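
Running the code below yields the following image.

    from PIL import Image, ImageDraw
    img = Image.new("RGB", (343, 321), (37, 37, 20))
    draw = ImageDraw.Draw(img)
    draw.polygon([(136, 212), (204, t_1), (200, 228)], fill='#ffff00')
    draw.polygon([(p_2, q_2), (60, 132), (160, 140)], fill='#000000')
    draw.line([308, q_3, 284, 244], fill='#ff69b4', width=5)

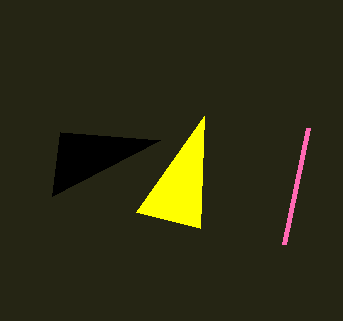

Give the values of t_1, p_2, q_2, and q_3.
t_1 = 116
p_2 = 52
q_2 = 196
q_3 = 128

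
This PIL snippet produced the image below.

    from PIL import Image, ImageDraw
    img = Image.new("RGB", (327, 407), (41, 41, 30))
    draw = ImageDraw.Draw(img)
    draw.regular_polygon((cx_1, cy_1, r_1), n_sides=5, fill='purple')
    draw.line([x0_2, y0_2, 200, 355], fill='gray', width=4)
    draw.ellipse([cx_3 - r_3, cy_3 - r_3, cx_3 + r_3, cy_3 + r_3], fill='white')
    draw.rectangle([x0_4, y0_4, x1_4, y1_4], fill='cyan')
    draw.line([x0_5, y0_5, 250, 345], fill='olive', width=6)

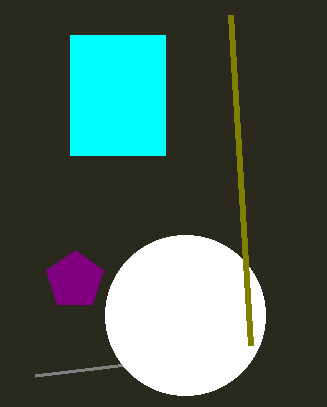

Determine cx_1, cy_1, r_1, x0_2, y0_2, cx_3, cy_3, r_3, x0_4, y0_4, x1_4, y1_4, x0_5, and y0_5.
cx_1 = 75, cy_1 = 280, r_1 = 30, x0_2 = 35, y0_2 = 375, cx_3 = 185, cy_3 = 315, r_3 = 80, x0_4 = 70, y0_4 = 35, x1_4 = 165, y1_4 = 155, x0_5 = 230, y0_5 = 15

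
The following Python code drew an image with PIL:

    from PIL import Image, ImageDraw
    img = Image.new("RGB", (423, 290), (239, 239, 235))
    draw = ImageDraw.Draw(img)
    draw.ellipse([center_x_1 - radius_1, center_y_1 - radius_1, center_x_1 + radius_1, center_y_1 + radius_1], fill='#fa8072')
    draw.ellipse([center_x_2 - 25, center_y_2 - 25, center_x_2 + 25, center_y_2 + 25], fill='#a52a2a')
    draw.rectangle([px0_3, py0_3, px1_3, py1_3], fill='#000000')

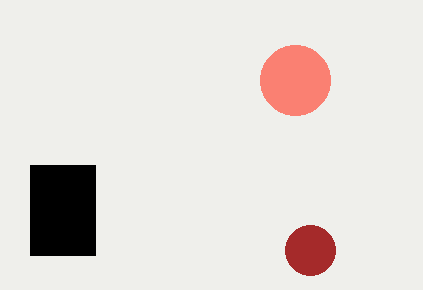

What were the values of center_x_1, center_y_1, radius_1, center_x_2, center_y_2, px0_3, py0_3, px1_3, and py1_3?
center_x_1 = 295, center_y_1 = 80, radius_1 = 35, center_x_2 = 310, center_y_2 = 250, px0_3 = 30, py0_3 = 165, px1_3 = 95, py1_3 = 255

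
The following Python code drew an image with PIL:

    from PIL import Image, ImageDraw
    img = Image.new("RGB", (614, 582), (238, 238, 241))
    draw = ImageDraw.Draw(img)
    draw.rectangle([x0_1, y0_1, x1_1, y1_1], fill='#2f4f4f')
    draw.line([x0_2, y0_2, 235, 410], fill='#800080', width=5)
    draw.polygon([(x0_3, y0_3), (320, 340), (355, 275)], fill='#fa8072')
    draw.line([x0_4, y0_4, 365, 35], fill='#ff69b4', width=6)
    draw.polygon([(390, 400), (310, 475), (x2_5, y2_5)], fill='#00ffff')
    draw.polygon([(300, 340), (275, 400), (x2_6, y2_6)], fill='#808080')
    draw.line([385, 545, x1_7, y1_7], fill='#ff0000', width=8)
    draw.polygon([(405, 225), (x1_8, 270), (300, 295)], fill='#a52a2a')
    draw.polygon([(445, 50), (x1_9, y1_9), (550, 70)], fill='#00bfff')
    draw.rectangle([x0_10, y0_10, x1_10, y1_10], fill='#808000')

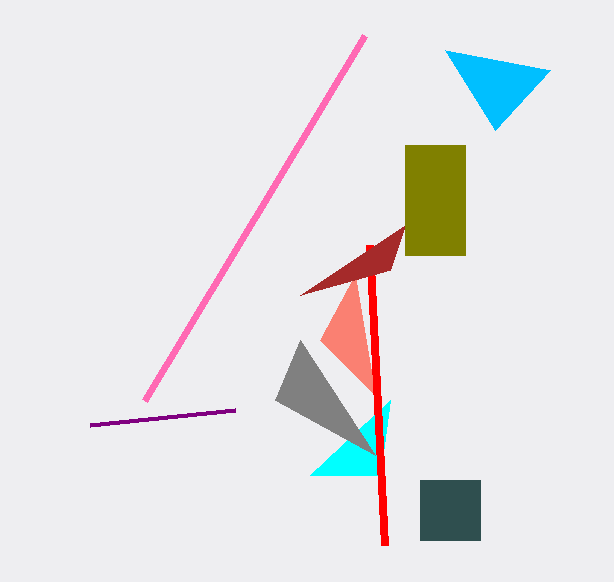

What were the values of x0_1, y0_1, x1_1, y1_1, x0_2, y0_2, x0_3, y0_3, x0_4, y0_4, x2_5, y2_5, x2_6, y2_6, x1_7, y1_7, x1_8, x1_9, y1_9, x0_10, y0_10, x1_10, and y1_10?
x0_1 = 420; y0_1 = 480; x1_1 = 480; y1_1 = 540; x0_2 = 90; y0_2 = 425; x0_3 = 375; y0_3 = 395; x0_4 = 145; y0_4 = 400; x2_5 = 380; y2_5 = 475; x2_6 = 375; y2_6 = 455; x1_7 = 370; y1_7 = 245; x1_8 = 390; x1_9 = 495; y1_9 = 130; x0_10 = 405; y0_10 = 145; x1_10 = 465; y1_10 = 255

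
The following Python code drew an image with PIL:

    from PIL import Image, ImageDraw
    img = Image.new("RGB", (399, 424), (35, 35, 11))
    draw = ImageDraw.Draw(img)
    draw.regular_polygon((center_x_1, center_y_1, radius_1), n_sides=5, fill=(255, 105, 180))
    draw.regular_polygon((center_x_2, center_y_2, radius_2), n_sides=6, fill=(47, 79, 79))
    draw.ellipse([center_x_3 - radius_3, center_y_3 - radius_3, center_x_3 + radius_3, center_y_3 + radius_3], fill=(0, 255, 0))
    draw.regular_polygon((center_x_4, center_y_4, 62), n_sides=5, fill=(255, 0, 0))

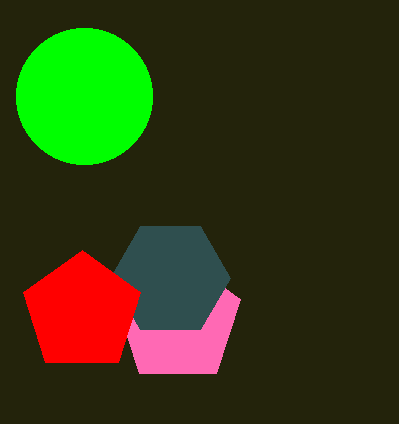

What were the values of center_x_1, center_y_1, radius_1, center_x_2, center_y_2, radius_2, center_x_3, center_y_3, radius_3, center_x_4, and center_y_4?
center_x_1 = 178, center_y_1 = 320, radius_1 = 66, center_x_2 = 170, center_y_2 = 278, radius_2 = 60, center_x_3 = 84, center_y_3 = 96, radius_3 = 68, center_x_4 = 82, center_y_4 = 312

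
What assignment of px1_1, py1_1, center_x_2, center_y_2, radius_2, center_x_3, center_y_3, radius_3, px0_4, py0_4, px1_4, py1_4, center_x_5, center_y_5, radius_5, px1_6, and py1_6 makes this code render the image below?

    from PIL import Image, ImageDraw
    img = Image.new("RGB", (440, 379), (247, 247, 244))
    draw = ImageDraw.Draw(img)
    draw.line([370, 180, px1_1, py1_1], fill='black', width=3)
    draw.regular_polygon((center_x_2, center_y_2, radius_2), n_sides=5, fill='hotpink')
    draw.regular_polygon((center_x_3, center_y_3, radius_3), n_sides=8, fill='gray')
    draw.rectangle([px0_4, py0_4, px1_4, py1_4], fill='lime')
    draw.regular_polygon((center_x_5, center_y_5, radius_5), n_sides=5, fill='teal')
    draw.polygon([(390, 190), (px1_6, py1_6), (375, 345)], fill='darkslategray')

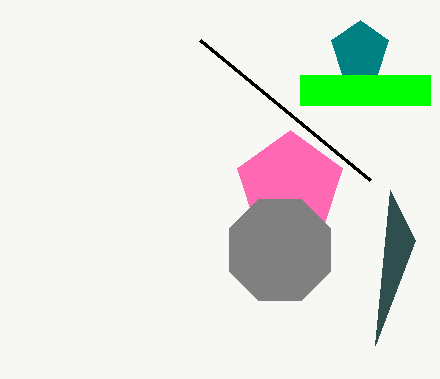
px1_1 = 200, py1_1 = 40, center_x_2 = 290, center_y_2 = 185, radius_2 = 55, center_x_3 = 280, center_y_3 = 250, radius_3 = 55, px0_4 = 300, py0_4 = 75, px1_4 = 430, py1_4 = 105, center_x_5 = 360, center_y_5 = 50, radius_5 = 30, px1_6 = 415, py1_6 = 240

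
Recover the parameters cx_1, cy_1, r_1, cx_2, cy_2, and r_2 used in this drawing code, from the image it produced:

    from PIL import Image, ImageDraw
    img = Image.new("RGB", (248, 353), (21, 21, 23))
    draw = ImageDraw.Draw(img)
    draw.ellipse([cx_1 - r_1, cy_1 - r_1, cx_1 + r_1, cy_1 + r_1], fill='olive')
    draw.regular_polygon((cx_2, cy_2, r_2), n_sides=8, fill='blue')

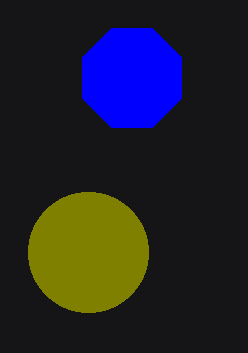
cx_1 = 88, cy_1 = 252, r_1 = 60, cx_2 = 132, cy_2 = 78, r_2 = 54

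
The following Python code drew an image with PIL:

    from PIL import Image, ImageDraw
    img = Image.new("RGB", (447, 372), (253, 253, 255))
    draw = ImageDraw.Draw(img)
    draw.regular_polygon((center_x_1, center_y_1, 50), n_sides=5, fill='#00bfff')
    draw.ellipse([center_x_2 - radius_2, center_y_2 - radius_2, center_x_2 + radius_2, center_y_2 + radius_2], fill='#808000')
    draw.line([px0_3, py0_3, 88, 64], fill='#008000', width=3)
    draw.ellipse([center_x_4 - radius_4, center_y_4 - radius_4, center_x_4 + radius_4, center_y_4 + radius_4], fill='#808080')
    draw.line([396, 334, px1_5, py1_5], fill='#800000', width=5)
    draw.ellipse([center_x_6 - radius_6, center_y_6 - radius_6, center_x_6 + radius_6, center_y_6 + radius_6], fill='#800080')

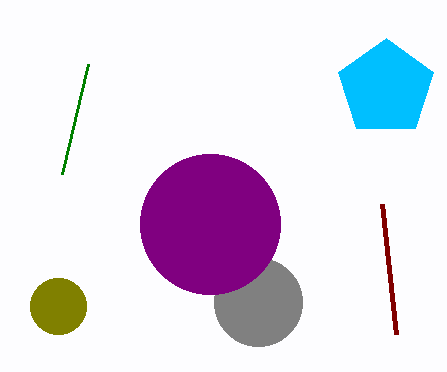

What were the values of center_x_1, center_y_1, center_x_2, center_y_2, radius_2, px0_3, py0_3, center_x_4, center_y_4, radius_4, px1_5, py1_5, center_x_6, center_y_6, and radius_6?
center_x_1 = 386; center_y_1 = 88; center_x_2 = 58; center_y_2 = 306; radius_2 = 28; px0_3 = 62; py0_3 = 174; center_x_4 = 258; center_y_4 = 302; radius_4 = 44; px1_5 = 382; py1_5 = 204; center_x_6 = 210; center_y_6 = 224; radius_6 = 70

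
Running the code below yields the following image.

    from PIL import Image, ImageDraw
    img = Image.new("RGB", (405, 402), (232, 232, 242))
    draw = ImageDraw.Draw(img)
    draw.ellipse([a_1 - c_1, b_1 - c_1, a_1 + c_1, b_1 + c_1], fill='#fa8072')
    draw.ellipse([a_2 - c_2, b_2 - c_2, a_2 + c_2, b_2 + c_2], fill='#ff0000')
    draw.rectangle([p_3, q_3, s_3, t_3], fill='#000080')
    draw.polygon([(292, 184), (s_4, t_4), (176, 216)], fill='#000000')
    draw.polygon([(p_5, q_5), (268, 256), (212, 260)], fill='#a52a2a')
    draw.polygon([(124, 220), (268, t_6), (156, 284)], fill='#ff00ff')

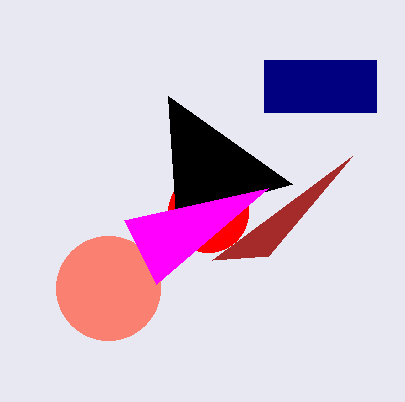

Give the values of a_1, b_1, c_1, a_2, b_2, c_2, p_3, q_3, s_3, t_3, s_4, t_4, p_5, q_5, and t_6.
a_1 = 108; b_1 = 288; c_1 = 52; a_2 = 208; b_2 = 212; c_2 = 40; p_3 = 264; q_3 = 60; s_3 = 376; t_3 = 112; s_4 = 168; t_4 = 96; p_5 = 352; q_5 = 156; t_6 = 188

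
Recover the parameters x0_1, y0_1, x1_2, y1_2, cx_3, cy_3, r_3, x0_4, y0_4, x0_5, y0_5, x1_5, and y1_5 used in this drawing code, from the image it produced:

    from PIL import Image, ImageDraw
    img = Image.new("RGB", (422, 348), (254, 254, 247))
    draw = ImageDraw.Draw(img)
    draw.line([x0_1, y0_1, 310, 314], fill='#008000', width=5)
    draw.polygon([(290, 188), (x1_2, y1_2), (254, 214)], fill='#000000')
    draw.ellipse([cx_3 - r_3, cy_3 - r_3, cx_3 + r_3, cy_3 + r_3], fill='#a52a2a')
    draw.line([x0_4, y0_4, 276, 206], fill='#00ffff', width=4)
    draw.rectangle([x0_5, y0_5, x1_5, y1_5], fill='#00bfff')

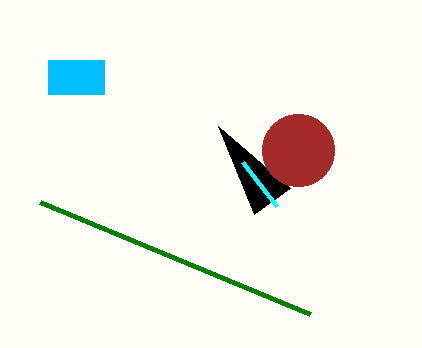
x0_1 = 40
y0_1 = 202
x1_2 = 218
y1_2 = 126
cx_3 = 298
cy_3 = 150
r_3 = 36
x0_4 = 242
y0_4 = 162
x0_5 = 48
y0_5 = 60
x1_5 = 104
y1_5 = 94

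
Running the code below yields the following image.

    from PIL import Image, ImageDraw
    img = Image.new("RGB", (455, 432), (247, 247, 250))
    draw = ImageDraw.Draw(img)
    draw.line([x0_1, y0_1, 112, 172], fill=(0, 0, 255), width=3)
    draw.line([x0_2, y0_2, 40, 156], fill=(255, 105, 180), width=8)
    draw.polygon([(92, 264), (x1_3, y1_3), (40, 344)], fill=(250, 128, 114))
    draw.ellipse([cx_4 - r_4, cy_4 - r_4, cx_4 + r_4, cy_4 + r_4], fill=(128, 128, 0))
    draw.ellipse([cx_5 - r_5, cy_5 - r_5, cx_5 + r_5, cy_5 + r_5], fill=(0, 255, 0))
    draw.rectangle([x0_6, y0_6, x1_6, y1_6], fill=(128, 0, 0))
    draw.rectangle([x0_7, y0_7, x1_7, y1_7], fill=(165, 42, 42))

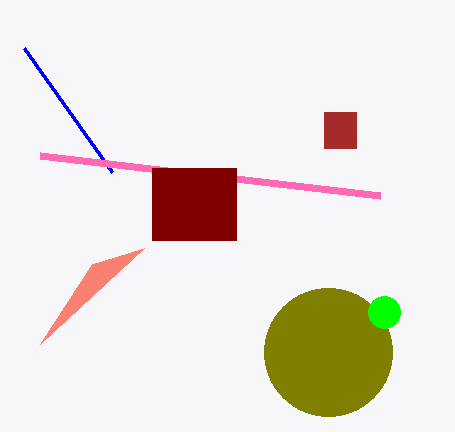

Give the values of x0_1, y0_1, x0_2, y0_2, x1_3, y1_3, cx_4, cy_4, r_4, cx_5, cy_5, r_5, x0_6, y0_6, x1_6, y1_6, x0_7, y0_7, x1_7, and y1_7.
x0_1 = 24, y0_1 = 48, x0_2 = 380, y0_2 = 196, x1_3 = 144, y1_3 = 248, cx_4 = 328, cy_4 = 352, r_4 = 64, cx_5 = 384, cy_5 = 312, r_5 = 16, x0_6 = 152, y0_6 = 168, x1_6 = 236, y1_6 = 240, x0_7 = 324, y0_7 = 112, x1_7 = 356, y1_7 = 148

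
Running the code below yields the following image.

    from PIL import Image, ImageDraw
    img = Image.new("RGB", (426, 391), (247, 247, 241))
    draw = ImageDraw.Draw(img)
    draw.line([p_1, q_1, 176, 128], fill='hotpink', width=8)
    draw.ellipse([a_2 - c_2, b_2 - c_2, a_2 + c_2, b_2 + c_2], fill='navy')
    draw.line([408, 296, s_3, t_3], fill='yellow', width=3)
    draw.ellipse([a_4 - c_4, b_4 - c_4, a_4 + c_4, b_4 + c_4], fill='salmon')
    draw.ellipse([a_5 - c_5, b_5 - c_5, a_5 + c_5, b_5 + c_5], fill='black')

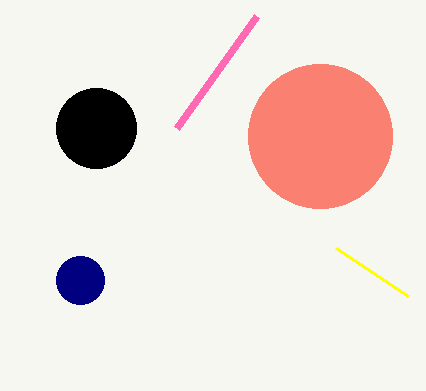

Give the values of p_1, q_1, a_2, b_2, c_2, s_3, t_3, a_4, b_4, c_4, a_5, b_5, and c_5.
p_1 = 256, q_1 = 16, a_2 = 80, b_2 = 280, c_2 = 24, s_3 = 336, t_3 = 248, a_4 = 320, b_4 = 136, c_4 = 72, a_5 = 96, b_5 = 128, c_5 = 40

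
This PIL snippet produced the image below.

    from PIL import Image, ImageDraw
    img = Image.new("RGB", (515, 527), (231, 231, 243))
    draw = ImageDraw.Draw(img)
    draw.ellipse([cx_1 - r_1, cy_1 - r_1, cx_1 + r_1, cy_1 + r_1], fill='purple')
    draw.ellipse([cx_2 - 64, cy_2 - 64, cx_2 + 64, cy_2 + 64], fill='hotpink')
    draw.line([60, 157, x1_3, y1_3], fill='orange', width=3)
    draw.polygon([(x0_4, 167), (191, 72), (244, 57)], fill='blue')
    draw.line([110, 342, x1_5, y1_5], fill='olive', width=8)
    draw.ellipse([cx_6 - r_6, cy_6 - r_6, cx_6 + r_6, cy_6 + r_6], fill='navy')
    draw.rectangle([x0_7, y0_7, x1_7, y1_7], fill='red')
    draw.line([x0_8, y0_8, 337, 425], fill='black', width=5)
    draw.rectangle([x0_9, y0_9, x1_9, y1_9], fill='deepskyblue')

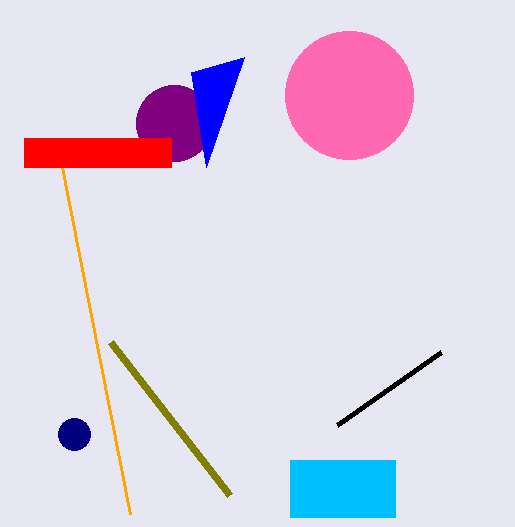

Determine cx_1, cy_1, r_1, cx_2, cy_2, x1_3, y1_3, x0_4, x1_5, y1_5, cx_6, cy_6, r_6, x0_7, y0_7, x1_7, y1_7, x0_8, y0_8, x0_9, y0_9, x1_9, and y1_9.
cx_1 = 174; cy_1 = 123; r_1 = 38; cx_2 = 349; cy_2 = 95; x1_3 = 130; y1_3 = 514; x0_4 = 206; x1_5 = 229; y1_5 = 495; cx_6 = 74; cy_6 = 434; r_6 = 16; x0_7 = 24; y0_7 = 138; x1_7 = 171; y1_7 = 167; x0_8 = 441; y0_8 = 352; x0_9 = 290; y0_9 = 460; x1_9 = 395; y1_9 = 517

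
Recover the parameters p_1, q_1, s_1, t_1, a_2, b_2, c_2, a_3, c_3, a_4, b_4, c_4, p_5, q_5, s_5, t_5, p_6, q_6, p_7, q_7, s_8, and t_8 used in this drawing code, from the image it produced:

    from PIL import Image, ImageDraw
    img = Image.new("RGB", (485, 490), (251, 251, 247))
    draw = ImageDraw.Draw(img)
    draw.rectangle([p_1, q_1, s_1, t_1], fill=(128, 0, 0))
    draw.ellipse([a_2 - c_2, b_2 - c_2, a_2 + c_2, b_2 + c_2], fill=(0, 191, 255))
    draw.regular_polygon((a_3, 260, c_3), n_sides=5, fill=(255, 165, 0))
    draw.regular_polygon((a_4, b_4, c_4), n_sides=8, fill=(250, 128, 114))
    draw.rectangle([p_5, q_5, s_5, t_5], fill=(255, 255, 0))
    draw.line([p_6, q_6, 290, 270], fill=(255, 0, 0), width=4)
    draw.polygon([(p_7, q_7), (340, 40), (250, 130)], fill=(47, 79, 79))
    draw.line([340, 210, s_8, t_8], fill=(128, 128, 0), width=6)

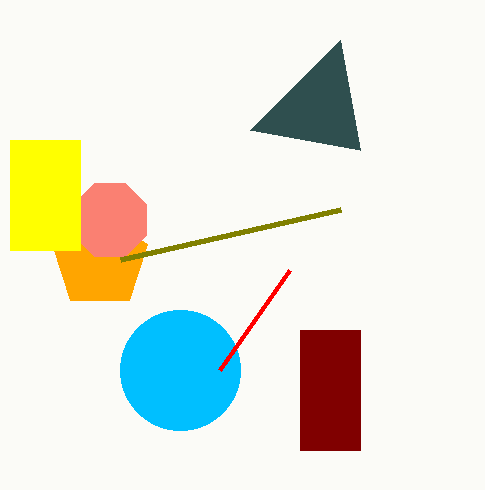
p_1 = 300, q_1 = 330, s_1 = 360, t_1 = 450, a_2 = 180, b_2 = 370, c_2 = 60, a_3 = 100, c_3 = 50, a_4 = 110, b_4 = 220, c_4 = 40, p_5 = 10, q_5 = 140, s_5 = 80, t_5 = 250, p_6 = 220, q_6 = 370, p_7 = 360, q_7 = 150, s_8 = 120, t_8 = 260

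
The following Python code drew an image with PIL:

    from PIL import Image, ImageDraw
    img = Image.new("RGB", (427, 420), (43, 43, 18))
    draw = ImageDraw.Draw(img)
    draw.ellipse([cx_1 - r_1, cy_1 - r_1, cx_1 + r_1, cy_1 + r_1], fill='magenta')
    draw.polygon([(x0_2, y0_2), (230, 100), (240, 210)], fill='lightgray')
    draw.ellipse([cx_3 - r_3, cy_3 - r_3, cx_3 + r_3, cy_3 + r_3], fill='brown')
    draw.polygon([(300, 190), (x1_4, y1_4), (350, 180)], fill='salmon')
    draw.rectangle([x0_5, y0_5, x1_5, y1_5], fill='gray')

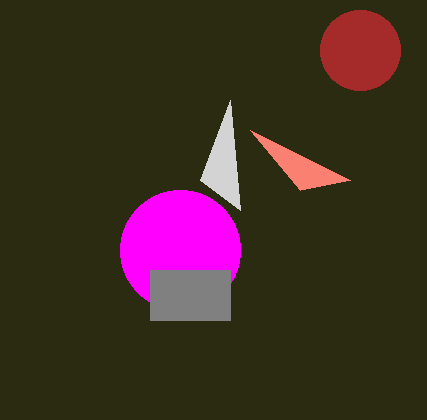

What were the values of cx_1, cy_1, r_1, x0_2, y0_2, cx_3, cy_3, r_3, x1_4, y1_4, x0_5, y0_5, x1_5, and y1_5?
cx_1 = 180
cy_1 = 250
r_1 = 60
x0_2 = 200
y0_2 = 180
cx_3 = 360
cy_3 = 50
r_3 = 40
x1_4 = 250
y1_4 = 130
x0_5 = 150
y0_5 = 270
x1_5 = 230
y1_5 = 320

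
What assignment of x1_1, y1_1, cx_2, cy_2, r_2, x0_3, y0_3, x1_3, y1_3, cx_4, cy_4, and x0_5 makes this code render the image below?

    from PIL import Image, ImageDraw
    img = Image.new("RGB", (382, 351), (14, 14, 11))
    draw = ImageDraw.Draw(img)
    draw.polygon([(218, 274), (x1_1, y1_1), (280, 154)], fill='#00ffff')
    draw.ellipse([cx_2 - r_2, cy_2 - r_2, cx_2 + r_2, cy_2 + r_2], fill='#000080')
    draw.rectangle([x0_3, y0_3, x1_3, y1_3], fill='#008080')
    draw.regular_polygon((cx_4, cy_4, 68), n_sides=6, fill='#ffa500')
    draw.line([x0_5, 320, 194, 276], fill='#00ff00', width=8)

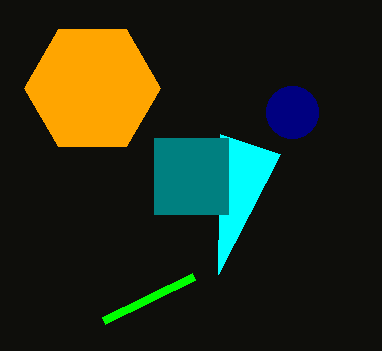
x1_1 = 220, y1_1 = 134, cx_2 = 292, cy_2 = 112, r_2 = 26, x0_3 = 154, y0_3 = 138, x1_3 = 228, y1_3 = 214, cx_4 = 92, cy_4 = 88, x0_5 = 104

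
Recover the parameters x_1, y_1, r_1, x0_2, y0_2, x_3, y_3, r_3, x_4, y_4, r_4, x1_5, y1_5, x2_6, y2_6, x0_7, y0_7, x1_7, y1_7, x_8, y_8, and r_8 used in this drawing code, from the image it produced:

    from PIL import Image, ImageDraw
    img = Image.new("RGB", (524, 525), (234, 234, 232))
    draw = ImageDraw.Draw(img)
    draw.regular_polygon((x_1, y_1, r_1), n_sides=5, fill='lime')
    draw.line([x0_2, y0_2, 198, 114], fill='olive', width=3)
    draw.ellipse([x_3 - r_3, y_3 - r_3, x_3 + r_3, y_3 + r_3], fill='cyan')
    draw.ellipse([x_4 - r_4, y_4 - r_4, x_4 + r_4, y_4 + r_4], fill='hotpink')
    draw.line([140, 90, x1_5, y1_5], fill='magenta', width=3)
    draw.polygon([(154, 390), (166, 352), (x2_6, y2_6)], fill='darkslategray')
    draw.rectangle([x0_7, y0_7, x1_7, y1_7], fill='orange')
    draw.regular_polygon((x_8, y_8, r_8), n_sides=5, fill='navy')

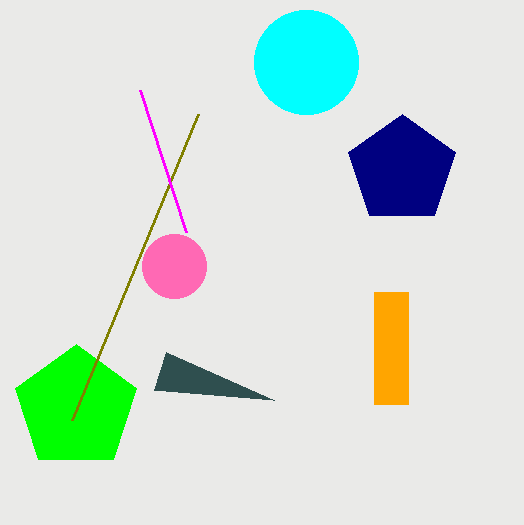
x_1 = 76
y_1 = 408
r_1 = 64
x0_2 = 72
y0_2 = 420
x_3 = 306
y_3 = 62
r_3 = 52
x_4 = 174
y_4 = 266
r_4 = 32
x1_5 = 186
y1_5 = 232
x2_6 = 274
y2_6 = 400
x0_7 = 374
y0_7 = 292
x1_7 = 408
y1_7 = 404
x_8 = 402
y_8 = 170
r_8 = 56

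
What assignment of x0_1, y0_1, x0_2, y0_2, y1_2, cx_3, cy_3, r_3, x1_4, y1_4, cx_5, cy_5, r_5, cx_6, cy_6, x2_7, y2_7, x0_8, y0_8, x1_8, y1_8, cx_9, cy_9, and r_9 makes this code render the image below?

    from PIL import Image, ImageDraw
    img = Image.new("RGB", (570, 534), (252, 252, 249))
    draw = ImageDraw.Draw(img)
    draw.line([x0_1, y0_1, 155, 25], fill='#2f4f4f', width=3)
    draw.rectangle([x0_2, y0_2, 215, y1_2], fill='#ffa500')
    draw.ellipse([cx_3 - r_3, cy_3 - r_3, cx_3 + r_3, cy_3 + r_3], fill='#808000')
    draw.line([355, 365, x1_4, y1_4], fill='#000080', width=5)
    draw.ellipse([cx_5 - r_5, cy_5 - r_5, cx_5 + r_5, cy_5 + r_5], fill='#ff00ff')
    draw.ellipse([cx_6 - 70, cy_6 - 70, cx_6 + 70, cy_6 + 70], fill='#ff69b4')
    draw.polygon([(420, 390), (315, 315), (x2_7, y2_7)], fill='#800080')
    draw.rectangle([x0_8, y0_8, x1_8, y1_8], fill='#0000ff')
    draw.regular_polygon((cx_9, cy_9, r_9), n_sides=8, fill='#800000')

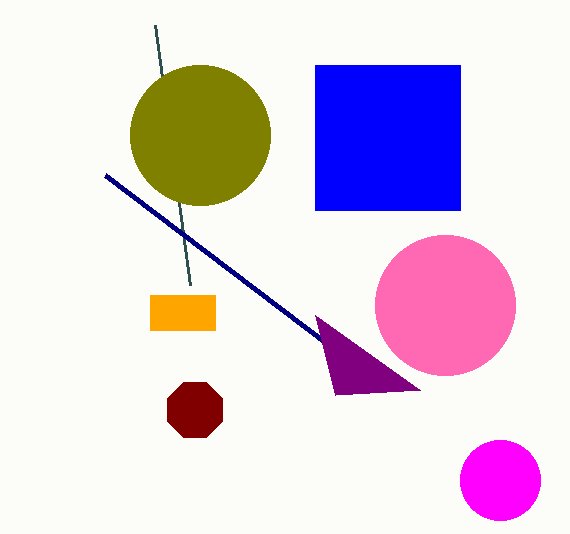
x0_1 = 190; y0_1 = 285; x0_2 = 150; y0_2 = 295; y1_2 = 330; cx_3 = 200; cy_3 = 135; r_3 = 70; x1_4 = 105; y1_4 = 175; cx_5 = 500; cy_5 = 480; r_5 = 40; cx_6 = 445; cy_6 = 305; x2_7 = 335; y2_7 = 395; x0_8 = 315; y0_8 = 65; x1_8 = 460; y1_8 = 210; cx_9 = 195; cy_9 = 410; r_9 = 30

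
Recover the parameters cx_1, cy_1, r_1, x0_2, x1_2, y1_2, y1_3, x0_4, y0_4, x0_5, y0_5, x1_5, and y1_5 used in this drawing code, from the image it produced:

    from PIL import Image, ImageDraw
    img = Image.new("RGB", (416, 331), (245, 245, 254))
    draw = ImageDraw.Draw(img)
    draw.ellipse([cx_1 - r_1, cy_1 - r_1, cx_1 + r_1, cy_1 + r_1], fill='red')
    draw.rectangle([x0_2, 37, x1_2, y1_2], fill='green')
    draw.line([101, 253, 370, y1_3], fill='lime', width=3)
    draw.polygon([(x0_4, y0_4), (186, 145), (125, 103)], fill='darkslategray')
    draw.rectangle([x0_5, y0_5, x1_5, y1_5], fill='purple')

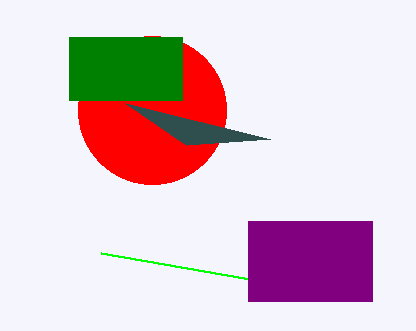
cx_1 = 152; cy_1 = 110; r_1 = 74; x0_2 = 69; x1_2 = 182; y1_2 = 100; y1_3 = 300; x0_4 = 270; y0_4 = 139; x0_5 = 248; y0_5 = 221; x1_5 = 372; y1_5 = 301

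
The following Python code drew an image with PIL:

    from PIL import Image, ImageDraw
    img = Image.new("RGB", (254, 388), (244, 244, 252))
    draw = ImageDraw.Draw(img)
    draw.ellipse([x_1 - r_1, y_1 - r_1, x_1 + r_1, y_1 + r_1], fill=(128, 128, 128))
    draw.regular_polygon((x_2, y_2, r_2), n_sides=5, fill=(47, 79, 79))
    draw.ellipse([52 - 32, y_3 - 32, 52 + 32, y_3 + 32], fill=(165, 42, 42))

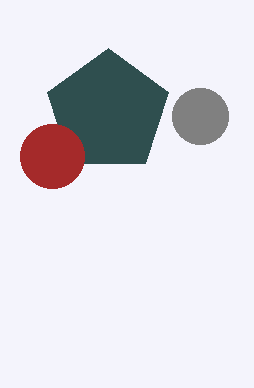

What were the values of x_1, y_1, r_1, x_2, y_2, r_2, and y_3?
x_1 = 200; y_1 = 116; r_1 = 28; x_2 = 108; y_2 = 112; r_2 = 64; y_3 = 156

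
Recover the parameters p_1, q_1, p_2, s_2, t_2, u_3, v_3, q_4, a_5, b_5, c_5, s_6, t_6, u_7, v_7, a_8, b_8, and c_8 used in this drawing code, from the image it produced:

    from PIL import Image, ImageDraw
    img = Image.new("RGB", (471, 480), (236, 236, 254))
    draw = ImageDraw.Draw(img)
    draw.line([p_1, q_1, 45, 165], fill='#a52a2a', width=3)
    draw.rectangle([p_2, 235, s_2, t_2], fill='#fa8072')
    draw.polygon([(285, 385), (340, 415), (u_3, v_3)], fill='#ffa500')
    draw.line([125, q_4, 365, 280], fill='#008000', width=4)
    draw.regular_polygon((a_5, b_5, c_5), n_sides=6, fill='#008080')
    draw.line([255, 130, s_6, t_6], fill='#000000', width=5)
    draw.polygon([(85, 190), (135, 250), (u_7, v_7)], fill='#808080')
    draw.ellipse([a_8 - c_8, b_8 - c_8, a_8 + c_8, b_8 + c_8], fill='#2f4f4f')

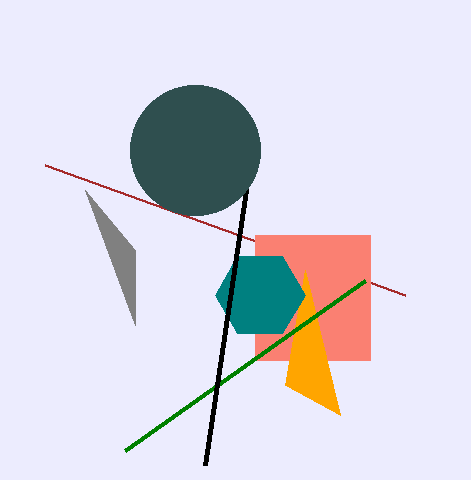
p_1 = 405; q_1 = 295; p_2 = 255; s_2 = 370; t_2 = 360; u_3 = 305; v_3 = 270; q_4 = 450; a_5 = 260; b_5 = 295; c_5 = 45; s_6 = 205; t_6 = 465; u_7 = 135; v_7 = 325; a_8 = 195; b_8 = 150; c_8 = 65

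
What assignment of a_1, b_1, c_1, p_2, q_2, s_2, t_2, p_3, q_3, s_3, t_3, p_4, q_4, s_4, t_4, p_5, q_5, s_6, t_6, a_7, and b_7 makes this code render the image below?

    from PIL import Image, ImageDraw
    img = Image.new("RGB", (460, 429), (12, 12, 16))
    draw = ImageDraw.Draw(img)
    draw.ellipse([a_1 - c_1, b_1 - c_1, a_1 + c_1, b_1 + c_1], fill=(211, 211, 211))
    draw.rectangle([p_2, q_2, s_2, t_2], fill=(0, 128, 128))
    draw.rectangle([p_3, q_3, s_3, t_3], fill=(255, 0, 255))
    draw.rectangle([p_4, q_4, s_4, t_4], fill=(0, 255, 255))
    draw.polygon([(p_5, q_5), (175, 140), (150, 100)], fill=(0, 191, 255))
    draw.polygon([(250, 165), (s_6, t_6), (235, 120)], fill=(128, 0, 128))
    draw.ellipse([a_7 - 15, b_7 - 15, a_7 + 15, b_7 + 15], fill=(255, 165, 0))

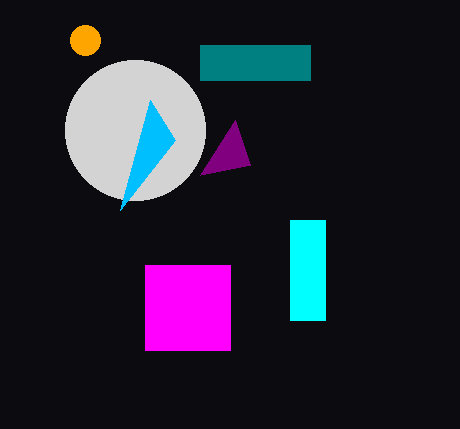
a_1 = 135
b_1 = 130
c_1 = 70
p_2 = 200
q_2 = 45
s_2 = 310
t_2 = 80
p_3 = 145
q_3 = 265
s_3 = 230
t_3 = 350
p_4 = 290
q_4 = 220
s_4 = 325
t_4 = 320
p_5 = 120
q_5 = 210
s_6 = 200
t_6 = 175
a_7 = 85
b_7 = 40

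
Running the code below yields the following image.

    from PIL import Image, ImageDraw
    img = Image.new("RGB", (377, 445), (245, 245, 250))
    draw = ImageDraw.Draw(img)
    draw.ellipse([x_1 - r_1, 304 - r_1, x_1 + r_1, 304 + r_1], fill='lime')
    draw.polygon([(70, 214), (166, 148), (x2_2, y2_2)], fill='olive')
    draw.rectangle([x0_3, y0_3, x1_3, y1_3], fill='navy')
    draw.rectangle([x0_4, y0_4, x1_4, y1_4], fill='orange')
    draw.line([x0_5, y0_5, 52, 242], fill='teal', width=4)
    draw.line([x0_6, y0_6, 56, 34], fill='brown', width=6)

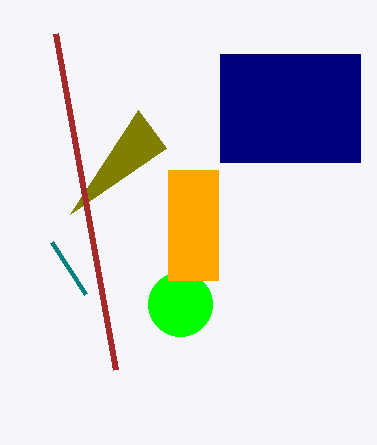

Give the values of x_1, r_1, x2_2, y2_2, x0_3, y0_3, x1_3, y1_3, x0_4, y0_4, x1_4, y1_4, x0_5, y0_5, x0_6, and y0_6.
x_1 = 180, r_1 = 32, x2_2 = 138, y2_2 = 110, x0_3 = 220, y0_3 = 54, x1_3 = 360, y1_3 = 162, x0_4 = 168, y0_4 = 170, x1_4 = 218, y1_4 = 280, x0_5 = 86, y0_5 = 294, x0_6 = 116, y0_6 = 370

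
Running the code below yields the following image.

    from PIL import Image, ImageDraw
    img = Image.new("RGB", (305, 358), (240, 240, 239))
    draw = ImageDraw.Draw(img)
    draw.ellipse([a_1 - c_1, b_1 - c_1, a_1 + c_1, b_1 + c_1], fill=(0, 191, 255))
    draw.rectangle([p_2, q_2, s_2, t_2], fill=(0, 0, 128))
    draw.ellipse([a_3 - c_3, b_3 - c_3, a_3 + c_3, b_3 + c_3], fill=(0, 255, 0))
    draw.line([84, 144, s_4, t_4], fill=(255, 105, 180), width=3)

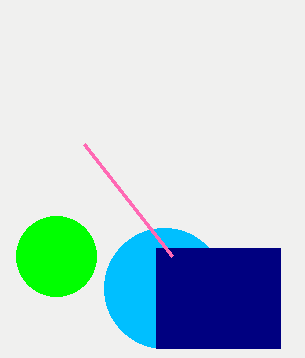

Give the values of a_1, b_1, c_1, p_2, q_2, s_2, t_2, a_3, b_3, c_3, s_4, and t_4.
a_1 = 164, b_1 = 288, c_1 = 60, p_2 = 156, q_2 = 248, s_2 = 280, t_2 = 348, a_3 = 56, b_3 = 256, c_3 = 40, s_4 = 172, t_4 = 256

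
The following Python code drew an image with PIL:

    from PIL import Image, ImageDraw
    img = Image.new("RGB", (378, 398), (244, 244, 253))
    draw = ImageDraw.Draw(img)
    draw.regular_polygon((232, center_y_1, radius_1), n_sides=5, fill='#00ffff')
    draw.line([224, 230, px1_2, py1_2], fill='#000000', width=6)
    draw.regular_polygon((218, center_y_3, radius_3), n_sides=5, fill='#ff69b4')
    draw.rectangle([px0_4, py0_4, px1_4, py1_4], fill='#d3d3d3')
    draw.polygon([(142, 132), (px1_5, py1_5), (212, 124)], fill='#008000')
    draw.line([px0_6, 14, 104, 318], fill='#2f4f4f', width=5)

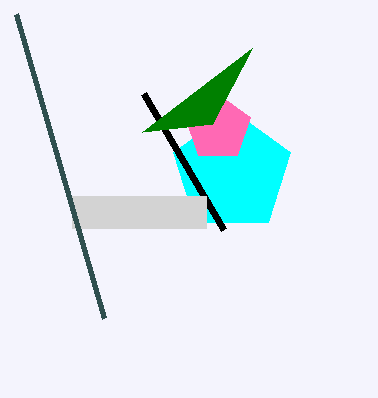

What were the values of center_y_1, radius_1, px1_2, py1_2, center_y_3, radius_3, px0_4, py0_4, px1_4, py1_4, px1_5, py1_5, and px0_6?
center_y_1 = 172, radius_1 = 62, px1_2 = 144, py1_2 = 94, center_y_3 = 128, radius_3 = 34, px0_4 = 72, py0_4 = 196, px1_4 = 206, py1_4 = 228, px1_5 = 252, py1_5 = 48, px0_6 = 16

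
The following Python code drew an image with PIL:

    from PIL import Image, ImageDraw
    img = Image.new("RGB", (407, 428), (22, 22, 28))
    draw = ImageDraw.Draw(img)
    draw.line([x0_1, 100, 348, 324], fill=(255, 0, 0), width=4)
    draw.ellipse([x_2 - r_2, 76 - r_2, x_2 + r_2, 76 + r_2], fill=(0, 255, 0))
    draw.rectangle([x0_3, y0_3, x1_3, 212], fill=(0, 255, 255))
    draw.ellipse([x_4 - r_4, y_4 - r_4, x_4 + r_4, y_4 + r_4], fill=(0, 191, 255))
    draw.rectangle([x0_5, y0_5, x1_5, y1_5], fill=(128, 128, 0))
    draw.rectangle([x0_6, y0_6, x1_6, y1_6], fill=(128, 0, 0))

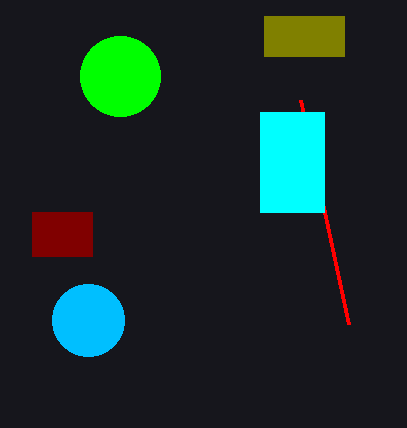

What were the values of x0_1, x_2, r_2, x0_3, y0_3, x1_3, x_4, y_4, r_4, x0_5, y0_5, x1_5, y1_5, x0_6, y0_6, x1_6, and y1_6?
x0_1 = 300; x_2 = 120; r_2 = 40; x0_3 = 260; y0_3 = 112; x1_3 = 324; x_4 = 88; y_4 = 320; r_4 = 36; x0_5 = 264; y0_5 = 16; x1_5 = 344; y1_5 = 56; x0_6 = 32; y0_6 = 212; x1_6 = 92; y1_6 = 256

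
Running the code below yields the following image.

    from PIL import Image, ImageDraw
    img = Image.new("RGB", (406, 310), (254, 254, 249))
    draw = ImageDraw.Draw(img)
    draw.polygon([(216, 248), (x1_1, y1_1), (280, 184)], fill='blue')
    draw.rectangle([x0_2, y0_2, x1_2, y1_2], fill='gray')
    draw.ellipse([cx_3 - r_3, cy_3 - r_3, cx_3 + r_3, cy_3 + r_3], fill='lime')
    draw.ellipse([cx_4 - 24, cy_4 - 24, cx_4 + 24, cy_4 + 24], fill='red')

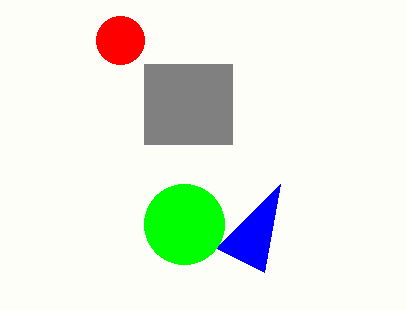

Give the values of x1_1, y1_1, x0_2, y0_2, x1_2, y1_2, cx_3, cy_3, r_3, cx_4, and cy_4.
x1_1 = 264
y1_1 = 272
x0_2 = 144
y0_2 = 64
x1_2 = 232
y1_2 = 144
cx_3 = 184
cy_3 = 224
r_3 = 40
cx_4 = 120
cy_4 = 40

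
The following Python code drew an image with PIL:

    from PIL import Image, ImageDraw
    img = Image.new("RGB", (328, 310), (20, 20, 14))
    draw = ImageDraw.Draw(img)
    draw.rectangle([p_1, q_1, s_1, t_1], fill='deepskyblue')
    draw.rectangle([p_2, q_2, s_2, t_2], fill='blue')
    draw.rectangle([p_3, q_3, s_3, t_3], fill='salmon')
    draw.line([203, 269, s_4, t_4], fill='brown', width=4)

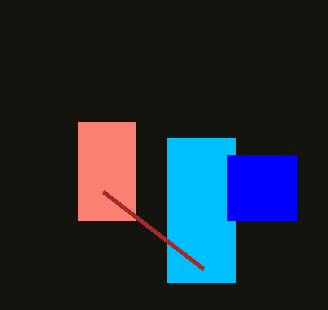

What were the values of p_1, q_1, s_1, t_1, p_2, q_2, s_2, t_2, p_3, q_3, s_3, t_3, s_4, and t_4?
p_1 = 167
q_1 = 138
s_1 = 235
t_1 = 282
p_2 = 227
q_2 = 155
s_2 = 296
t_2 = 220
p_3 = 78
q_3 = 122
s_3 = 135
t_3 = 220
s_4 = 103
t_4 = 192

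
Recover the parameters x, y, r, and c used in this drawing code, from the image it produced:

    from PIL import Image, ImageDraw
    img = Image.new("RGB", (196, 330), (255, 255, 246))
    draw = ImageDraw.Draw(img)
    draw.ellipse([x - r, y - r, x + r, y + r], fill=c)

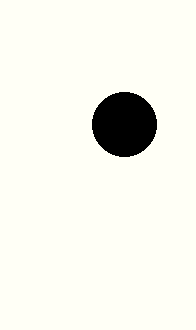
x = 124, y = 124, r = 32, c = 'black'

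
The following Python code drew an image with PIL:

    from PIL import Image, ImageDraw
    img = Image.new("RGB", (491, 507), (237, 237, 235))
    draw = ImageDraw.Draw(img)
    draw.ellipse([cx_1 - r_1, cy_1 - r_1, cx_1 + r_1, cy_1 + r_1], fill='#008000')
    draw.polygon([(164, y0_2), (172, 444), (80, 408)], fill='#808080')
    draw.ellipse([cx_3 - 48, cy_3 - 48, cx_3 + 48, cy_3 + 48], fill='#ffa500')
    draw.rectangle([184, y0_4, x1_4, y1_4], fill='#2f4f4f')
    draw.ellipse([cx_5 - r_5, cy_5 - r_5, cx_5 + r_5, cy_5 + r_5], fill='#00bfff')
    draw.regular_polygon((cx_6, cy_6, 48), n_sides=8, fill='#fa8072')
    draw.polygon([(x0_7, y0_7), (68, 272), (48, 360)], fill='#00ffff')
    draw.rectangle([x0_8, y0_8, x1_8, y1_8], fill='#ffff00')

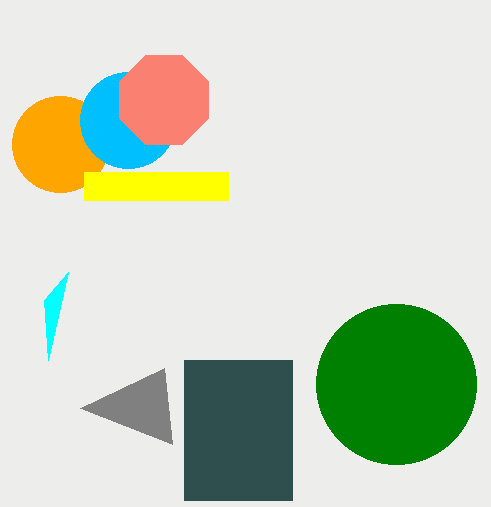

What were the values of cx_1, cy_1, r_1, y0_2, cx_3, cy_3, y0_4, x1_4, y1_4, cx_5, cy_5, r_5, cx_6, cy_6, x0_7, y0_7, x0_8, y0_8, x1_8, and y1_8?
cx_1 = 396, cy_1 = 384, r_1 = 80, y0_2 = 368, cx_3 = 60, cy_3 = 144, y0_4 = 360, x1_4 = 292, y1_4 = 500, cx_5 = 128, cy_5 = 120, r_5 = 48, cx_6 = 164, cy_6 = 100, x0_7 = 44, y0_7 = 300, x0_8 = 84, y0_8 = 172, x1_8 = 228, y1_8 = 200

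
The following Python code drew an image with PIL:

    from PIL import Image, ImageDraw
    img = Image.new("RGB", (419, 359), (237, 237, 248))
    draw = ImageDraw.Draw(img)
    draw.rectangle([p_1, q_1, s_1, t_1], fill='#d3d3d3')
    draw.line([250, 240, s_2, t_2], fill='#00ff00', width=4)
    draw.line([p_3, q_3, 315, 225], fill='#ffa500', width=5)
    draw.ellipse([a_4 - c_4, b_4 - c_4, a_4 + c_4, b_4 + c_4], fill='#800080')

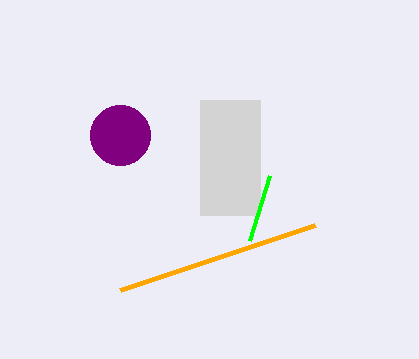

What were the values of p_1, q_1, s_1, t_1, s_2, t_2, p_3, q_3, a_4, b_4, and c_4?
p_1 = 200; q_1 = 100; s_1 = 260; t_1 = 215; s_2 = 270; t_2 = 175; p_3 = 120; q_3 = 290; a_4 = 120; b_4 = 135; c_4 = 30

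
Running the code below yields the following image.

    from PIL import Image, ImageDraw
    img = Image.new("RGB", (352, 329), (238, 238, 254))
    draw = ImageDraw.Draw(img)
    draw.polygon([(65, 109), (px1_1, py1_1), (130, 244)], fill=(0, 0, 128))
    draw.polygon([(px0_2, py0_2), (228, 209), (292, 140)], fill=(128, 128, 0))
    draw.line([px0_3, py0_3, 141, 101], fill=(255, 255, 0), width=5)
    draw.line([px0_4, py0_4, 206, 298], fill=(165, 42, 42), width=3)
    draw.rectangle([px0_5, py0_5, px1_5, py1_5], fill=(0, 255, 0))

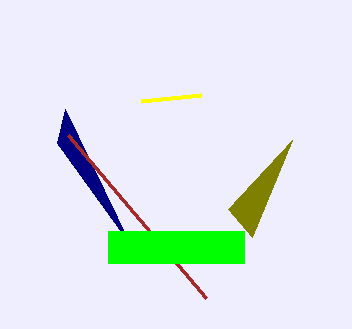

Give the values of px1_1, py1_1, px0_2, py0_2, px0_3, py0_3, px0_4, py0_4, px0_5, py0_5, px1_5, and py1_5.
px1_1 = 57; py1_1 = 143; px0_2 = 252; py0_2 = 237; px0_3 = 201; py0_3 = 95; px0_4 = 68; py0_4 = 135; px0_5 = 108; py0_5 = 231; px1_5 = 244; py1_5 = 263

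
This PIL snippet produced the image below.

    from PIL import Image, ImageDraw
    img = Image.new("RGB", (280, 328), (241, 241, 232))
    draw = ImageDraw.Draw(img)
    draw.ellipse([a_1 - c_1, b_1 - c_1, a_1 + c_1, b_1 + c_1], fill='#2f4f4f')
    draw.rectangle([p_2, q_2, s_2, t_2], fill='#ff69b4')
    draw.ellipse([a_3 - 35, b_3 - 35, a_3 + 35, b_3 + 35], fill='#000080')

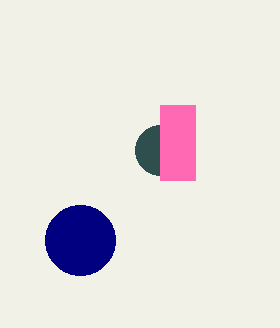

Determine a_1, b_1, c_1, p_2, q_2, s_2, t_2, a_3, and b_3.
a_1 = 160, b_1 = 150, c_1 = 25, p_2 = 160, q_2 = 105, s_2 = 195, t_2 = 180, a_3 = 80, b_3 = 240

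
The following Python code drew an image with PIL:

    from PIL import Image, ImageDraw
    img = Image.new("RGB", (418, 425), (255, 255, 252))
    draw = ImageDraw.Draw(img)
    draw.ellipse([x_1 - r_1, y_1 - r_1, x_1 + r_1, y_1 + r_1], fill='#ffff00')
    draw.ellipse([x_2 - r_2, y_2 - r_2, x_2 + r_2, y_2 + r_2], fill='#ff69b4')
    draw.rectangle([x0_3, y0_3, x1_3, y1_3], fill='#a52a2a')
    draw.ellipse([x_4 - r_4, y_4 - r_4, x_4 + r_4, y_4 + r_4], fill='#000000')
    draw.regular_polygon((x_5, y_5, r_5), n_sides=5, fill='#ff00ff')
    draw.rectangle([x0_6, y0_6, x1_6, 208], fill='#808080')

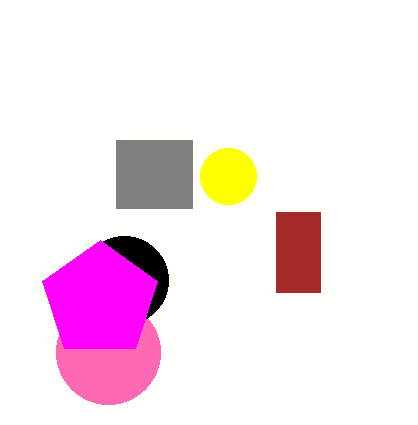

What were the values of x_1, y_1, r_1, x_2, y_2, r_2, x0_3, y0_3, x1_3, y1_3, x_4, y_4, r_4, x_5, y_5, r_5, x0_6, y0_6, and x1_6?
x_1 = 228, y_1 = 176, r_1 = 28, x_2 = 108, y_2 = 352, r_2 = 52, x0_3 = 276, y0_3 = 212, x1_3 = 320, y1_3 = 292, x_4 = 124, y_4 = 280, r_4 = 44, x_5 = 100, y_5 = 300, r_5 = 60, x0_6 = 116, y0_6 = 140, x1_6 = 192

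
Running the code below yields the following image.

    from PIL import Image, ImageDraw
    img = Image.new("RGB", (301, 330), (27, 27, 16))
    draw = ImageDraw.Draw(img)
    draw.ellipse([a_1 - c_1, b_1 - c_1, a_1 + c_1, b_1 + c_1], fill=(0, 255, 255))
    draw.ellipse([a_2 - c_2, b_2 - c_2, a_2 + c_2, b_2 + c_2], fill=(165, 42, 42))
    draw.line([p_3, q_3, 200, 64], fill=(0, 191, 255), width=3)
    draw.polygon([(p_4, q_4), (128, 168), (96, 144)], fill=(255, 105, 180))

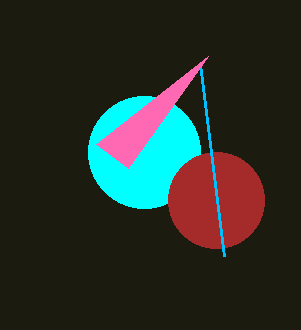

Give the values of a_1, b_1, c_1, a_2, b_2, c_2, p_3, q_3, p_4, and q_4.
a_1 = 144, b_1 = 152, c_1 = 56, a_2 = 216, b_2 = 200, c_2 = 48, p_3 = 224, q_3 = 256, p_4 = 208, q_4 = 56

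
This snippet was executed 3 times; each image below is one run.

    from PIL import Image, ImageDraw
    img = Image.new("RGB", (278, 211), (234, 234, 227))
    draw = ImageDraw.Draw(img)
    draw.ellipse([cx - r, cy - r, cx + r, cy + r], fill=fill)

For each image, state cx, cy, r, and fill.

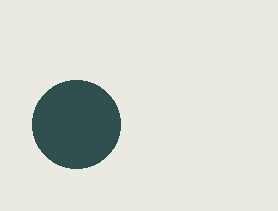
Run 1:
cx = 76; cy = 124; r = 44; fill = 'darkslategray'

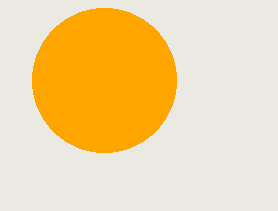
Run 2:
cx = 104
cy = 80
r = 72
fill = 'orange'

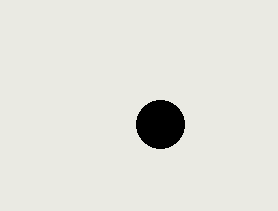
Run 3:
cx = 160, cy = 124, r = 24, fill = 'black'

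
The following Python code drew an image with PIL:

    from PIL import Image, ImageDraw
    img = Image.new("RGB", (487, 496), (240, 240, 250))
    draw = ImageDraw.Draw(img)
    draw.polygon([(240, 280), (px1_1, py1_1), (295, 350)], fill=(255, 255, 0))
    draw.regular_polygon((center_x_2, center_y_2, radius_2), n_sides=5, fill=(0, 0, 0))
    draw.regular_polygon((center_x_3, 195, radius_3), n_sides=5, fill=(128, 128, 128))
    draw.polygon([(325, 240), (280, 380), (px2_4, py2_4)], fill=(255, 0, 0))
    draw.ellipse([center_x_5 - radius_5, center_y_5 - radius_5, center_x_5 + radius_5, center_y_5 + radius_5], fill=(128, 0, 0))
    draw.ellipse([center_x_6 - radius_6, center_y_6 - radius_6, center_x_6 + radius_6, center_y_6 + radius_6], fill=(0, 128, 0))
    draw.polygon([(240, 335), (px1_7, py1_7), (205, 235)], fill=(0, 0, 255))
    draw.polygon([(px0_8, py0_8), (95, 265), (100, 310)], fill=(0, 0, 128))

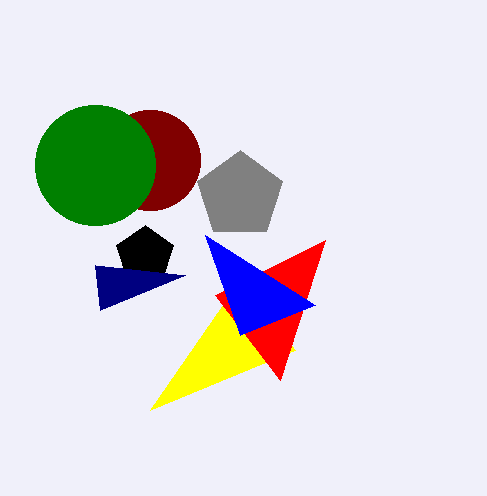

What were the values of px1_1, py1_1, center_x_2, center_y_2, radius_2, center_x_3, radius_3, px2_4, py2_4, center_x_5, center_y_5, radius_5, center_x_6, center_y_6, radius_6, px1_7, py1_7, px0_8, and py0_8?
px1_1 = 150
py1_1 = 410
center_x_2 = 145
center_y_2 = 255
radius_2 = 30
center_x_3 = 240
radius_3 = 45
px2_4 = 215
py2_4 = 295
center_x_5 = 150
center_y_5 = 160
radius_5 = 50
center_x_6 = 95
center_y_6 = 165
radius_6 = 60
px1_7 = 315
py1_7 = 305
px0_8 = 185
py0_8 = 275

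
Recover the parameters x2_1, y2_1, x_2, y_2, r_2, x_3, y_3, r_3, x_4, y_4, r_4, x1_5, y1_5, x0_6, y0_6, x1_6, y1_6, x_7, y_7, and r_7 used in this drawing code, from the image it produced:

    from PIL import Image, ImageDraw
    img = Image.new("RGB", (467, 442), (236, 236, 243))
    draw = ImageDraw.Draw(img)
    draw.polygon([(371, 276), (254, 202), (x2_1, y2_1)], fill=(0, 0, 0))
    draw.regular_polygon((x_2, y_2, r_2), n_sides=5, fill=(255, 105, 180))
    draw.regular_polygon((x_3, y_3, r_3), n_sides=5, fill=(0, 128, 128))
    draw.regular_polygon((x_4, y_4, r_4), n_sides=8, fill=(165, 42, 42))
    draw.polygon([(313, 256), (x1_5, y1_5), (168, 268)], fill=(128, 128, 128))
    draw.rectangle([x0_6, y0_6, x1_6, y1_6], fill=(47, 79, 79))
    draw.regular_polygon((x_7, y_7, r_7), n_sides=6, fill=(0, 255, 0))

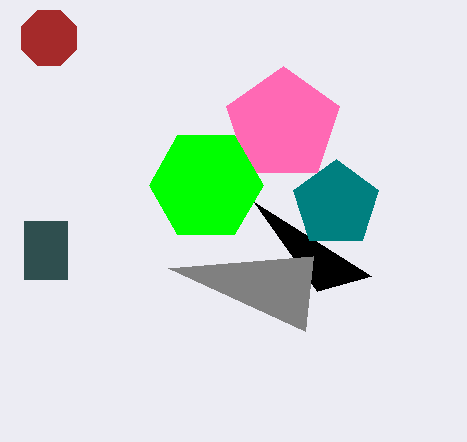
x2_1 = 317; y2_1 = 291; x_2 = 283; y_2 = 125; r_2 = 59; x_3 = 336; y_3 = 204; r_3 = 45; x_4 = 49; y_4 = 38; r_4 = 30; x1_5 = 305; y1_5 = 331; x0_6 = 24; y0_6 = 221; x1_6 = 67; y1_6 = 279; x_7 = 206; y_7 = 185; r_7 = 57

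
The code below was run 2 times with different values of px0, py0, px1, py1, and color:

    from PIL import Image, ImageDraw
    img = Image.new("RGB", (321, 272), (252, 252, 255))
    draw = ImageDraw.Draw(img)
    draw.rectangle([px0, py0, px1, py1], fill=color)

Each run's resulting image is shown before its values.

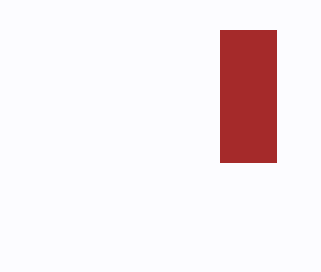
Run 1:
px0 = 220
py0 = 30
px1 = 276
py1 = 162
color = 'brown'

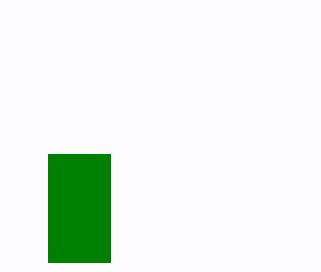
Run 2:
px0 = 48; py0 = 154; px1 = 110; py1 = 262; color = 'green'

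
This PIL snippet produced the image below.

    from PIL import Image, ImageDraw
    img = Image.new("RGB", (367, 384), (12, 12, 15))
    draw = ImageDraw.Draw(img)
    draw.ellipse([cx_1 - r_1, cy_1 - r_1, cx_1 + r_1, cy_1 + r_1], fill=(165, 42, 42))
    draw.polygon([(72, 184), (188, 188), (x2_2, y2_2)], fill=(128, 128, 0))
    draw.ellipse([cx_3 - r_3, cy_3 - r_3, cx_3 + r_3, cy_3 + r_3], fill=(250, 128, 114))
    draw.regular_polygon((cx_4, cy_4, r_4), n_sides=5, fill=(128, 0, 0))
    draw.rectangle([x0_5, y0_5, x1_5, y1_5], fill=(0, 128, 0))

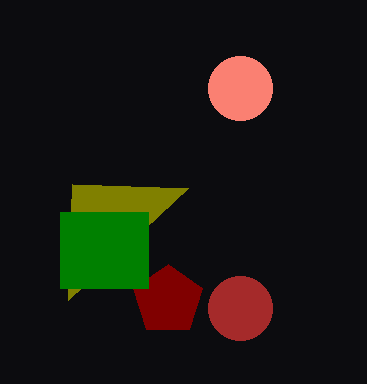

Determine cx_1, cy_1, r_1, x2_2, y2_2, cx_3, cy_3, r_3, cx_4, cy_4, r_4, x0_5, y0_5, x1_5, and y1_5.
cx_1 = 240, cy_1 = 308, r_1 = 32, x2_2 = 68, y2_2 = 300, cx_3 = 240, cy_3 = 88, r_3 = 32, cx_4 = 168, cy_4 = 300, r_4 = 36, x0_5 = 60, y0_5 = 212, x1_5 = 148, y1_5 = 288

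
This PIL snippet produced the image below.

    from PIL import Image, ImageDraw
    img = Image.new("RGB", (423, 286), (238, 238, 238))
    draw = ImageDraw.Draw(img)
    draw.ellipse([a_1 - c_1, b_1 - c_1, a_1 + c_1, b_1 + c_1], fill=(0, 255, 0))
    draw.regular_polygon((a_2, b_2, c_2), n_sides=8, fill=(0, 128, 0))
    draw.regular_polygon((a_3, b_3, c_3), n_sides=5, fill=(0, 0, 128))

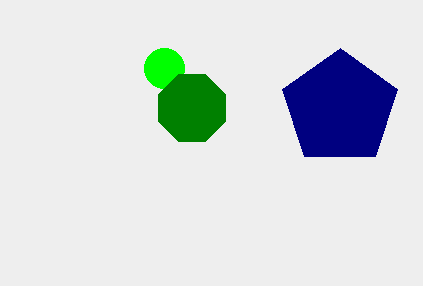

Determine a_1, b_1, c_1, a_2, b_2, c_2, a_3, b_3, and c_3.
a_1 = 164; b_1 = 68; c_1 = 20; a_2 = 192; b_2 = 108; c_2 = 36; a_3 = 340; b_3 = 108; c_3 = 60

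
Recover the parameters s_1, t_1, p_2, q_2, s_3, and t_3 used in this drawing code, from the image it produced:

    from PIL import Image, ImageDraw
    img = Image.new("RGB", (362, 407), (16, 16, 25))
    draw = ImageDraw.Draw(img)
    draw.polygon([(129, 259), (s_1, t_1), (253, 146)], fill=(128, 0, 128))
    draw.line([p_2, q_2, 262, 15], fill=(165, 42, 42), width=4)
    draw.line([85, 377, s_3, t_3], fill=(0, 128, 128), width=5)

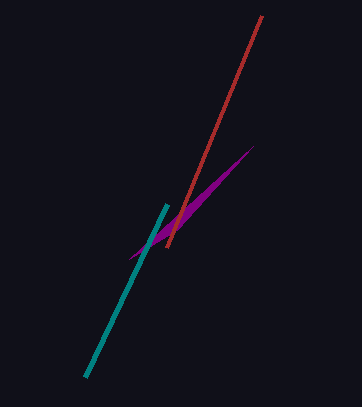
s_1 = 177; t_1 = 230; p_2 = 167; q_2 = 247; s_3 = 167; t_3 = 204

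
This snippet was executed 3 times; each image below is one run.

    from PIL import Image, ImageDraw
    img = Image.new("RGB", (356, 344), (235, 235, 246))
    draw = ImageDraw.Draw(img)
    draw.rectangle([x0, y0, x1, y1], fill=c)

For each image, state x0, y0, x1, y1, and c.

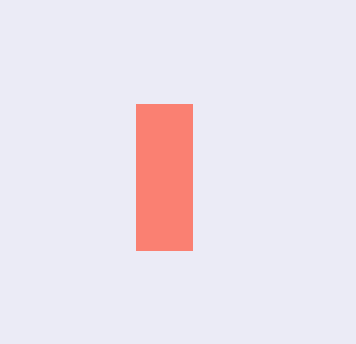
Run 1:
x0 = 136; y0 = 104; x1 = 192; y1 = 250; c = 'salmon'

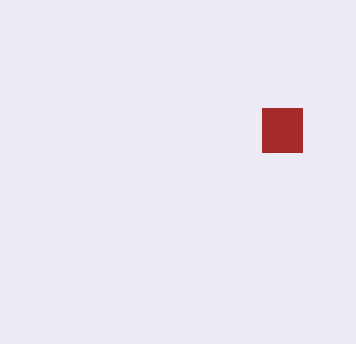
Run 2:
x0 = 262
y0 = 108
x1 = 302
y1 = 152
c = 'brown'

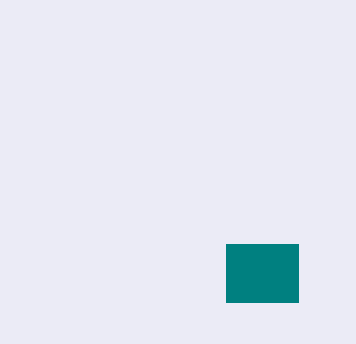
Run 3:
x0 = 226; y0 = 244; x1 = 298; y1 = 302; c = 'teal'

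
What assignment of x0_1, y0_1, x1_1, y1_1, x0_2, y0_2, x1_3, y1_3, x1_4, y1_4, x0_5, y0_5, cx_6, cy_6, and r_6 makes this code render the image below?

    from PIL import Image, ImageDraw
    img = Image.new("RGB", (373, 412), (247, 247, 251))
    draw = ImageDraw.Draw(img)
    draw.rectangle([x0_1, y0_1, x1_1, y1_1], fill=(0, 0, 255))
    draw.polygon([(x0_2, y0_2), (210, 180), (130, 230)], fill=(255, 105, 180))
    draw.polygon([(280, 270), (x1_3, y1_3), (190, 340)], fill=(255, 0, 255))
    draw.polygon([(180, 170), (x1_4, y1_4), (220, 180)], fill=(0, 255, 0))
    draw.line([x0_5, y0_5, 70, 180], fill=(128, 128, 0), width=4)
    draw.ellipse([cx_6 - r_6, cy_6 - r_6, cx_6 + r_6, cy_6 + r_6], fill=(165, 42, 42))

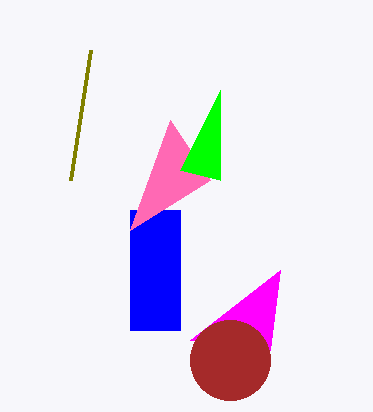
x0_1 = 130; y0_1 = 210; x1_1 = 180; y1_1 = 330; x0_2 = 170; y0_2 = 120; x1_3 = 270; y1_3 = 350; x1_4 = 220; y1_4 = 90; x0_5 = 90; y0_5 = 50; cx_6 = 230; cy_6 = 360; r_6 = 40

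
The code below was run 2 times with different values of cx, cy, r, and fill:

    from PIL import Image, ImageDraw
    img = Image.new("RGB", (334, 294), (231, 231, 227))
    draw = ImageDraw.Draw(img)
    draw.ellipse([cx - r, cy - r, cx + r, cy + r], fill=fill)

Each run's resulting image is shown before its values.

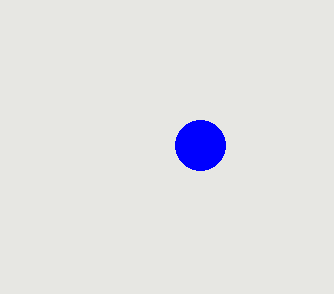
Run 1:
cx = 200, cy = 145, r = 25, fill = 'blue'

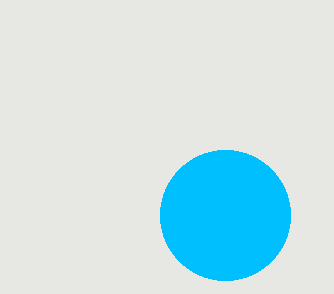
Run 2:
cx = 225, cy = 215, r = 65, fill = 'deepskyblue'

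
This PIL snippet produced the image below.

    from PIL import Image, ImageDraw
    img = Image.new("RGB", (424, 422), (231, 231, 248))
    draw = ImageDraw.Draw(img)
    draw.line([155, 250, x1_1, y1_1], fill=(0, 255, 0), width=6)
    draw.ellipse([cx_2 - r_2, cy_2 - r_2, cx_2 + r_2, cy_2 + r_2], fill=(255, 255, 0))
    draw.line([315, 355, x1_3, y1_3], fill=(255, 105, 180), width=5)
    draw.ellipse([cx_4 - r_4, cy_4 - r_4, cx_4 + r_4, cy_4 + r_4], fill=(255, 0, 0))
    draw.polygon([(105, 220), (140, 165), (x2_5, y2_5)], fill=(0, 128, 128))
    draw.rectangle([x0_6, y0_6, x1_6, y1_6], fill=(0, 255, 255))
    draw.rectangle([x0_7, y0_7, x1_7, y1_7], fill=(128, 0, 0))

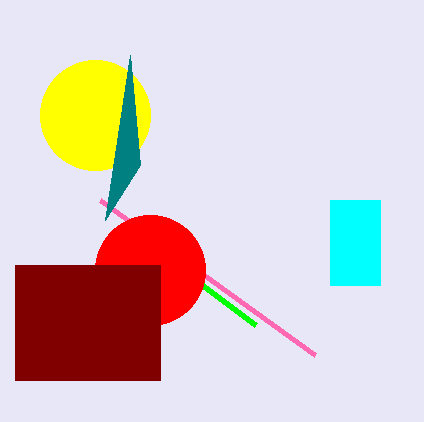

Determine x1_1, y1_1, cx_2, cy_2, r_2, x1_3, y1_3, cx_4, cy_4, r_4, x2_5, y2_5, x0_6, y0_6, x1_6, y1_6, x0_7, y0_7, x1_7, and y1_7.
x1_1 = 255, y1_1 = 325, cx_2 = 95, cy_2 = 115, r_2 = 55, x1_3 = 100, y1_3 = 200, cx_4 = 150, cy_4 = 270, r_4 = 55, x2_5 = 130, y2_5 = 55, x0_6 = 330, y0_6 = 200, x1_6 = 380, y1_6 = 285, x0_7 = 15, y0_7 = 265, x1_7 = 160, y1_7 = 380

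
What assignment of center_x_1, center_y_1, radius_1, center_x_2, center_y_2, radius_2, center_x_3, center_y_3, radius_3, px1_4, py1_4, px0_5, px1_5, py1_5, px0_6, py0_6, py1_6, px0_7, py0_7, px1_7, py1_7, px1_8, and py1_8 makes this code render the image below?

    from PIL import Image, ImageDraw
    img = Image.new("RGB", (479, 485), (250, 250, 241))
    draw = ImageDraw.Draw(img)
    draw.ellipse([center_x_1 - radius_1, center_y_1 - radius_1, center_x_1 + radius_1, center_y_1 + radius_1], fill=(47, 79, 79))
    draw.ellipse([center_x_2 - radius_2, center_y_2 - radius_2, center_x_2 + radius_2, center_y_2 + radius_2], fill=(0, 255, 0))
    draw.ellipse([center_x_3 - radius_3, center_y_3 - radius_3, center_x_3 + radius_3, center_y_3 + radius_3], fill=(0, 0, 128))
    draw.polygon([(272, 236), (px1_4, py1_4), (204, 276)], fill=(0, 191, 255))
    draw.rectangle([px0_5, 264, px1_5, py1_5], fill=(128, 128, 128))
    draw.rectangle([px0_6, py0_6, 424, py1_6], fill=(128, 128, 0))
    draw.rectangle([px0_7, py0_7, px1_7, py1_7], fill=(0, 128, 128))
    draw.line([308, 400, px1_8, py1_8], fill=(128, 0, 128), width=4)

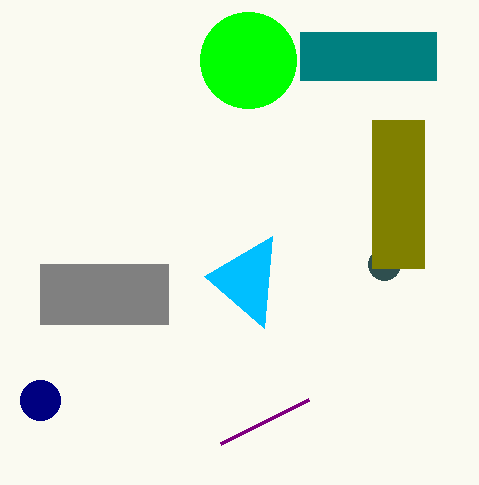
center_x_1 = 384, center_y_1 = 264, radius_1 = 16, center_x_2 = 248, center_y_2 = 60, radius_2 = 48, center_x_3 = 40, center_y_3 = 400, radius_3 = 20, px1_4 = 264, py1_4 = 328, px0_5 = 40, px1_5 = 168, py1_5 = 324, px0_6 = 372, py0_6 = 120, py1_6 = 268, px0_7 = 300, py0_7 = 32, px1_7 = 436, py1_7 = 80, px1_8 = 220, py1_8 = 444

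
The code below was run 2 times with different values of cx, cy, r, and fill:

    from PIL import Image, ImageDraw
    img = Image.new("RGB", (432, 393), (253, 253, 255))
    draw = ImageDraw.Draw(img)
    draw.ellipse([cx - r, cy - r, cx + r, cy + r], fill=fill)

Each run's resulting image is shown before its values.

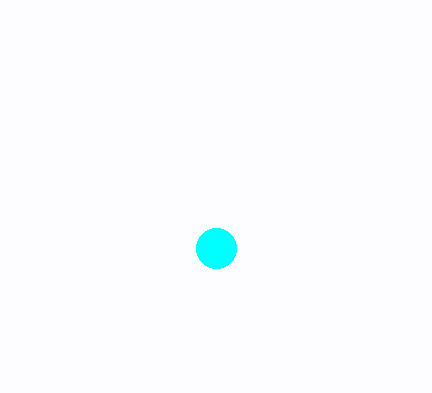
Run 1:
cx = 216; cy = 248; r = 20; fill = 'cyan'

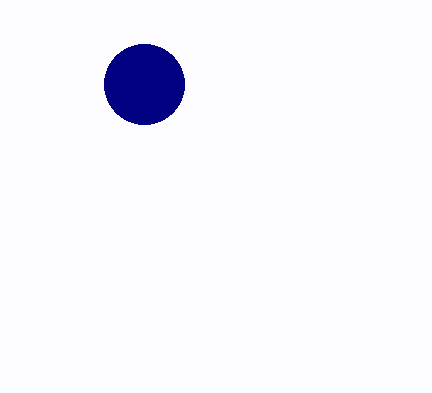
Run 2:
cx = 144
cy = 84
r = 40
fill = 'navy'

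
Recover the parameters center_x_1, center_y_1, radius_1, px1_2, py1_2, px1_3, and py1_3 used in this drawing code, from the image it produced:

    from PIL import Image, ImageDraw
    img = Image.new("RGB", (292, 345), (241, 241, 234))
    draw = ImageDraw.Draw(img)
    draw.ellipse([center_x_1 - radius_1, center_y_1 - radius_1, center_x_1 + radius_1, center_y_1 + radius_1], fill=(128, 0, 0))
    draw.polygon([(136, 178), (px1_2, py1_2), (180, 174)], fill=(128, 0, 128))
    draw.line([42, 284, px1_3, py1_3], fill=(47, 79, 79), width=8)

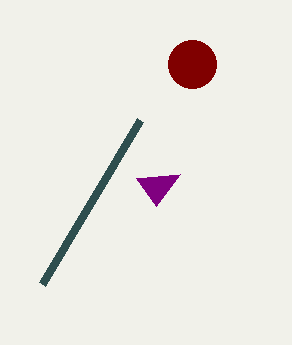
center_x_1 = 192; center_y_1 = 64; radius_1 = 24; px1_2 = 156; py1_2 = 206; px1_3 = 140; py1_3 = 120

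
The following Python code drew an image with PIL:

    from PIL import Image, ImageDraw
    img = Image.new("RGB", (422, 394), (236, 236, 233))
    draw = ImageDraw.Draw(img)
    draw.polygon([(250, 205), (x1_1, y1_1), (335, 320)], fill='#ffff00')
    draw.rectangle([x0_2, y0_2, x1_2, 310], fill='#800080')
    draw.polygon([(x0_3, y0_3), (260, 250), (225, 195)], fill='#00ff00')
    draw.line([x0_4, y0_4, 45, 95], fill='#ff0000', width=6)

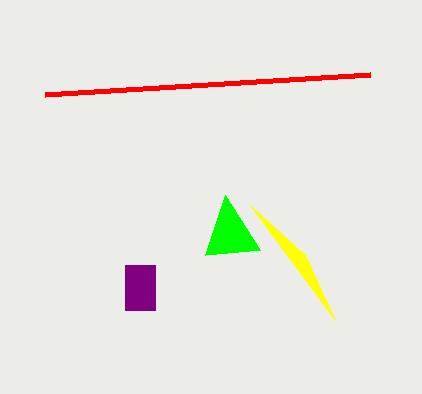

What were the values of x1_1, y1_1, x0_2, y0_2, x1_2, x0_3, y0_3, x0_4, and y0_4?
x1_1 = 305; y1_1 = 255; x0_2 = 125; y0_2 = 265; x1_2 = 155; x0_3 = 205; y0_3 = 255; x0_4 = 370; y0_4 = 75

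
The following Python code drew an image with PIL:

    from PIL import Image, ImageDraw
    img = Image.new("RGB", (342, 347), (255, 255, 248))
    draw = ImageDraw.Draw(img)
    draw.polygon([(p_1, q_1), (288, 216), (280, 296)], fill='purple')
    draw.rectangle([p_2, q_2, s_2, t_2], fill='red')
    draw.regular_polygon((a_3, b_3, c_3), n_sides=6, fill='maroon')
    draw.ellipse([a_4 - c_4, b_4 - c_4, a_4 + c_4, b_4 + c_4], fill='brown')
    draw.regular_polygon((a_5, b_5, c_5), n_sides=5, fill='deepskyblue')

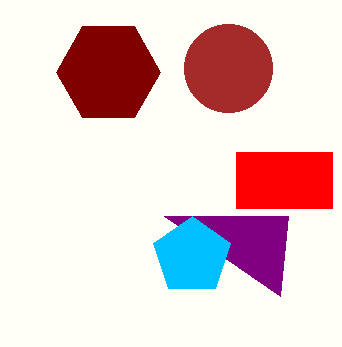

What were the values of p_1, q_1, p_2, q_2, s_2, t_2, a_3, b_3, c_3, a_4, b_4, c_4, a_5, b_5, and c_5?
p_1 = 164, q_1 = 216, p_2 = 236, q_2 = 152, s_2 = 332, t_2 = 208, a_3 = 108, b_3 = 72, c_3 = 52, a_4 = 228, b_4 = 68, c_4 = 44, a_5 = 192, b_5 = 256, c_5 = 40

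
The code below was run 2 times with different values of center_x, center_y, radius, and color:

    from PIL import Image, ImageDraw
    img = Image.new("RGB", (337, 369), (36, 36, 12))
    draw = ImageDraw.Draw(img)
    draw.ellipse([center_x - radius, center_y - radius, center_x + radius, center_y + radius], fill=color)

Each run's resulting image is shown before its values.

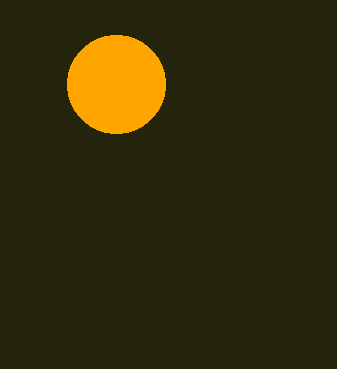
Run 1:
center_x = 116
center_y = 84
radius = 49
color = 'orange'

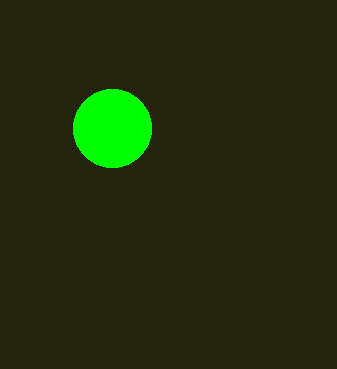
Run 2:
center_x = 112, center_y = 128, radius = 39, color = 'lime'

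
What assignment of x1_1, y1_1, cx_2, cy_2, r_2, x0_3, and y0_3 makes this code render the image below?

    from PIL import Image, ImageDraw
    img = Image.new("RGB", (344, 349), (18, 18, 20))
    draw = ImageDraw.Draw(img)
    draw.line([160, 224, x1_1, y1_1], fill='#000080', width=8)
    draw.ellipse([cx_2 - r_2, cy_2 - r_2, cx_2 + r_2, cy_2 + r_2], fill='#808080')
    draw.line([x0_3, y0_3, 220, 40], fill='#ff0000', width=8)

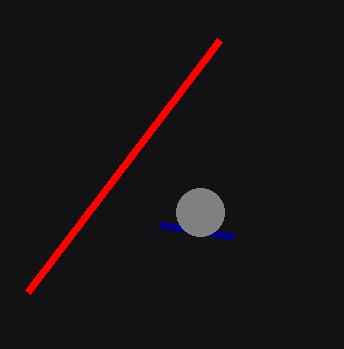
x1_1 = 232
y1_1 = 236
cx_2 = 200
cy_2 = 212
r_2 = 24
x0_3 = 28
y0_3 = 292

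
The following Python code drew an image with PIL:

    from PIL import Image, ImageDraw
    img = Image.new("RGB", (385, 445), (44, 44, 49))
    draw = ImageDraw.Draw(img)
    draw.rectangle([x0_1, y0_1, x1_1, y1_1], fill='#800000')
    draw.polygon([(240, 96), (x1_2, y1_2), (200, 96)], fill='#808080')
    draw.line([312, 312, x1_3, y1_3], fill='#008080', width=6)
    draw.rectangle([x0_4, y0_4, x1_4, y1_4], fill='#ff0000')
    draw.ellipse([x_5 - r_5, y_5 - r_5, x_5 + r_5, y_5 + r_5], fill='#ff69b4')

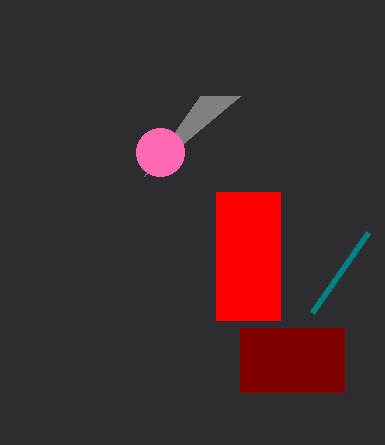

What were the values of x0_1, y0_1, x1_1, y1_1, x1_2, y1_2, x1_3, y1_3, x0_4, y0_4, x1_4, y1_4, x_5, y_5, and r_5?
x0_1 = 240; y0_1 = 328; x1_1 = 344; y1_1 = 392; x1_2 = 144; y1_2 = 176; x1_3 = 368; y1_3 = 232; x0_4 = 216; y0_4 = 192; x1_4 = 280; y1_4 = 320; x_5 = 160; y_5 = 152; r_5 = 24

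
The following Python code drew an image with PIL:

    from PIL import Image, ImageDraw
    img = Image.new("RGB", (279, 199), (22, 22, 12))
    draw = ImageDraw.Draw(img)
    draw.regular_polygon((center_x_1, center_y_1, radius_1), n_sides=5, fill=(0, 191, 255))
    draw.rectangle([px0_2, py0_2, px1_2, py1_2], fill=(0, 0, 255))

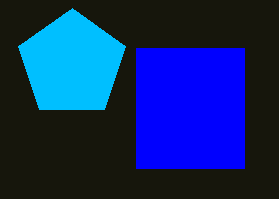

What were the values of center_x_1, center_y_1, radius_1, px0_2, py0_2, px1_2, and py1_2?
center_x_1 = 72; center_y_1 = 64; radius_1 = 56; px0_2 = 136; py0_2 = 48; px1_2 = 244; py1_2 = 168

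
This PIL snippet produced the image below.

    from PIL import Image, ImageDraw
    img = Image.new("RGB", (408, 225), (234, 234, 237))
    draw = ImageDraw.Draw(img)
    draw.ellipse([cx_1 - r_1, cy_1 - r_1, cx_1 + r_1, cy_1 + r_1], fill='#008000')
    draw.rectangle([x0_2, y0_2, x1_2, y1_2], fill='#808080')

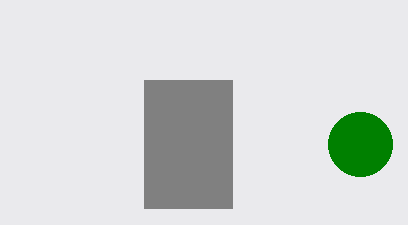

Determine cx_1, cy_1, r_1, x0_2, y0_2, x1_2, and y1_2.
cx_1 = 360, cy_1 = 144, r_1 = 32, x0_2 = 144, y0_2 = 80, x1_2 = 232, y1_2 = 208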